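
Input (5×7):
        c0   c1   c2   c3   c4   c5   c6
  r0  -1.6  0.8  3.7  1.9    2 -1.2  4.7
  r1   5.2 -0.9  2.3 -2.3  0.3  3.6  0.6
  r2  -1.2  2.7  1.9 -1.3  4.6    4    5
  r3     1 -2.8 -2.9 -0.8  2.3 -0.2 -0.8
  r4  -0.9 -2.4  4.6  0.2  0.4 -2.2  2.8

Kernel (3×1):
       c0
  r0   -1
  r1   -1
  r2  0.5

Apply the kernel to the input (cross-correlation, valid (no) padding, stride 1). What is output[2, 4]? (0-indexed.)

-6.7

The receptive field on the input at this output position is [4.6 / 2.3 / 0.4]. Elementwise product with the kernel and sum: 4.6·-1 + 2.3·-1 + 0.4·0.5.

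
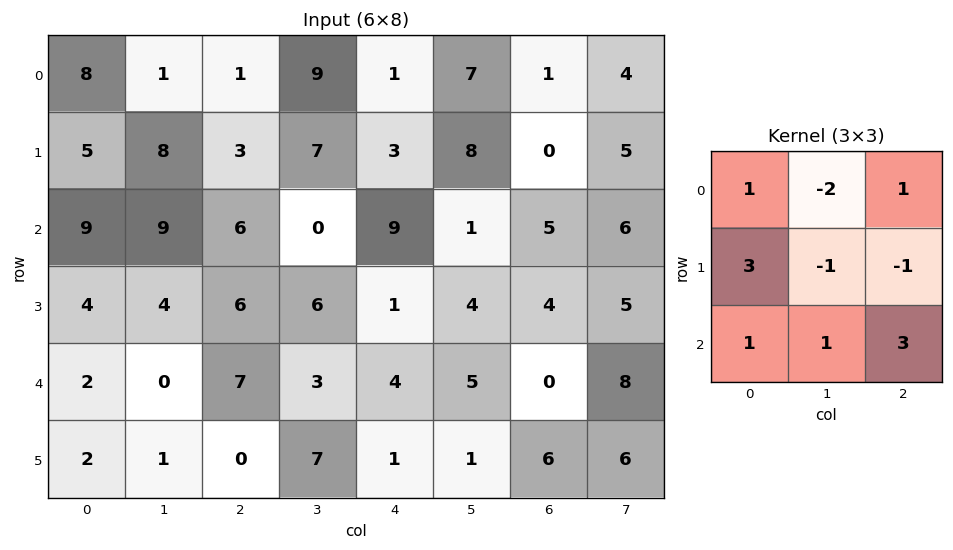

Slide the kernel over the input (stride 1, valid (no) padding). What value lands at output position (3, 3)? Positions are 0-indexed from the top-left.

19

The receptive field on the input at this output position is [6 1 4 / 3 4 5 / 7 1 1]. Elementwise product with the kernel and sum: 6·1 + 1·-2 + 4·1 + 3·3 + 4·-1 + 5·-1 + 7·1 + 1·1 + 1·3.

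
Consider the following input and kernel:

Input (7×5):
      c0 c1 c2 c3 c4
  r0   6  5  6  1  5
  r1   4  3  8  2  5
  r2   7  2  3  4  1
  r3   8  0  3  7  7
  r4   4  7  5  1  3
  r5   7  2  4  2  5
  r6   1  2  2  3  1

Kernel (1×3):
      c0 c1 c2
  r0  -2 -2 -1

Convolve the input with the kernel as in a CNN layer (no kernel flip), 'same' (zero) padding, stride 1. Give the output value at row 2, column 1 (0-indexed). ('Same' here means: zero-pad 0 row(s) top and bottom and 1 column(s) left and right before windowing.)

The receptive field on the zero-padded input at this output position is [7 2 3]. Elementwise product with the kernel and sum: 7·-2 + 2·-2 + 3·-1.

-21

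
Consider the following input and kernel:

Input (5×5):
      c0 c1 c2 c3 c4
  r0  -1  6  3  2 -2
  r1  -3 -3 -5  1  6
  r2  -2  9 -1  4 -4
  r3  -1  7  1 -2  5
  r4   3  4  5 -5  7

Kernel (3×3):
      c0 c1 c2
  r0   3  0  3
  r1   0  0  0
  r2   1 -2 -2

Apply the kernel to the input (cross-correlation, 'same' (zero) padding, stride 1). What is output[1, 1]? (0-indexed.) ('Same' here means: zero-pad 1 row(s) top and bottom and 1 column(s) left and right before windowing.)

-12

The receptive field on the zero-padded input at this output position is [-1 6 3 / -3 -3 -5 / -2 9 -1]. Elementwise product with the kernel and sum: -1·3 + 3·3 + -2·1 + 9·-2 + -1·-2.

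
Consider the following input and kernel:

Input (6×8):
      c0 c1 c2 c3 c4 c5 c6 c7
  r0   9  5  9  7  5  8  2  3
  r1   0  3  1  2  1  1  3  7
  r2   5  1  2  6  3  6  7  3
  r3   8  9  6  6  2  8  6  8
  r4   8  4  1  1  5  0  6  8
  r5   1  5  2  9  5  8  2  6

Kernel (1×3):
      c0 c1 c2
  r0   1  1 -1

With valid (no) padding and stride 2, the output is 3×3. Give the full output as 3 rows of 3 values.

5 11 11
4 5 2
11 -3 -1

Output[0,0]: The receptive field on the input at this output position is [9 5 9]. Elementwise product with the kernel and sum: 9·1 + 5·1 + 9·-1.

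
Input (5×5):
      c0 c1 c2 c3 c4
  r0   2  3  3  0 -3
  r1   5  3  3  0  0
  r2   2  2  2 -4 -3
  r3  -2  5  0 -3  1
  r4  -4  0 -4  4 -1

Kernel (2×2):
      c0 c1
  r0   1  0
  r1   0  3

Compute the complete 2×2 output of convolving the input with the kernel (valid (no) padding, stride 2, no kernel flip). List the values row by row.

11 3
17 -7

Output[0,0]: The receptive field on the input at this output position is [2 3 / 5 3]. Elementwise product with the kernel and sum: 2·1 + 3·3.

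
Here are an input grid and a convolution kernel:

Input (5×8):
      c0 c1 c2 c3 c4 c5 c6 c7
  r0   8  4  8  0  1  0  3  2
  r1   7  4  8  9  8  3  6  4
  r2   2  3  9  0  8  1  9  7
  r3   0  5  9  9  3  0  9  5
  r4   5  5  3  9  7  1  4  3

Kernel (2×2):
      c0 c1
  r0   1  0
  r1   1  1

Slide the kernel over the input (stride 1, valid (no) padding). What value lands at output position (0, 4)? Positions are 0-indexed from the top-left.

The receptive field on the input at this output position is [1 0 / 8 3]. Elementwise product with the kernel and sum: 1·1 + 8·1 + 3·1.

12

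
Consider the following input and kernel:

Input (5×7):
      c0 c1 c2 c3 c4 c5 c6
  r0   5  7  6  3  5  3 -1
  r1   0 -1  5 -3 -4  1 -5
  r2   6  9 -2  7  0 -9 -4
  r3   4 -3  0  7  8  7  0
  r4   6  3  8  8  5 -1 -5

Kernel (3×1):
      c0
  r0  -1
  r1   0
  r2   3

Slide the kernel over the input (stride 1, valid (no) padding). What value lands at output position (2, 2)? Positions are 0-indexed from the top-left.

The receptive field on the input at this output position is [-2 / 0 / 8]. Elementwise product with the kernel and sum: -2·-1 + 8·3.

26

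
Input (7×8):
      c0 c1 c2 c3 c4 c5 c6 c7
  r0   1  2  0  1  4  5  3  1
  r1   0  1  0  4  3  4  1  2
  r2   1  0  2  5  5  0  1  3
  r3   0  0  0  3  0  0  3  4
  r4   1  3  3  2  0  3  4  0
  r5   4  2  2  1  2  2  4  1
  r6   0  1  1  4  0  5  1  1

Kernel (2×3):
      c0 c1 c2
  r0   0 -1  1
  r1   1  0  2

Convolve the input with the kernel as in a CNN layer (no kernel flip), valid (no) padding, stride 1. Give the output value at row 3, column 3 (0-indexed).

8

The receptive field on the input at this output position is [3 0 0 / 2 0 3]. Elementwise product with the kernel and sum: 0·-1 + 0·1 + 2·1 + 3·2.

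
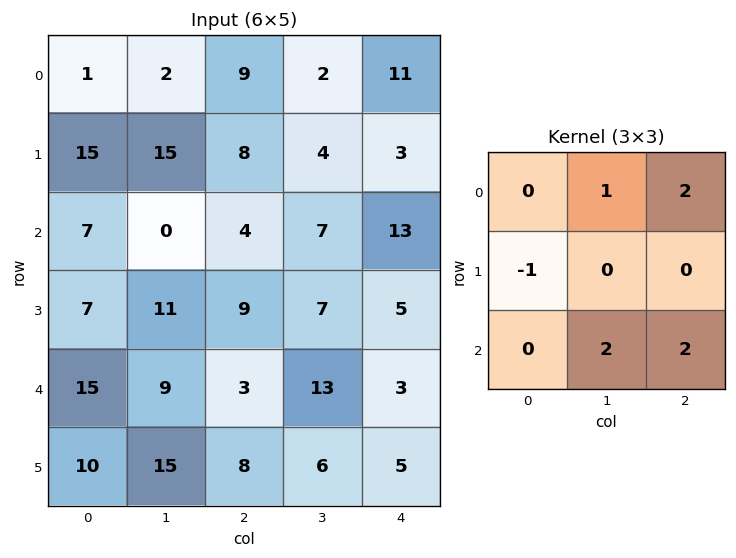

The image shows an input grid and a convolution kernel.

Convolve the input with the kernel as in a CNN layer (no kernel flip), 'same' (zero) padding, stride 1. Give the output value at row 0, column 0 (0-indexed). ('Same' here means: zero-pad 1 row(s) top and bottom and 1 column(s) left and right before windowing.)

The receptive field on the zero-padded input at this output position is [0 0 0 / 0 1 2 / 0 15 15]. Elementwise product with the kernel and sum: 0·1 + 0·2 + 0·-1 + 15·2 + 15·2.

60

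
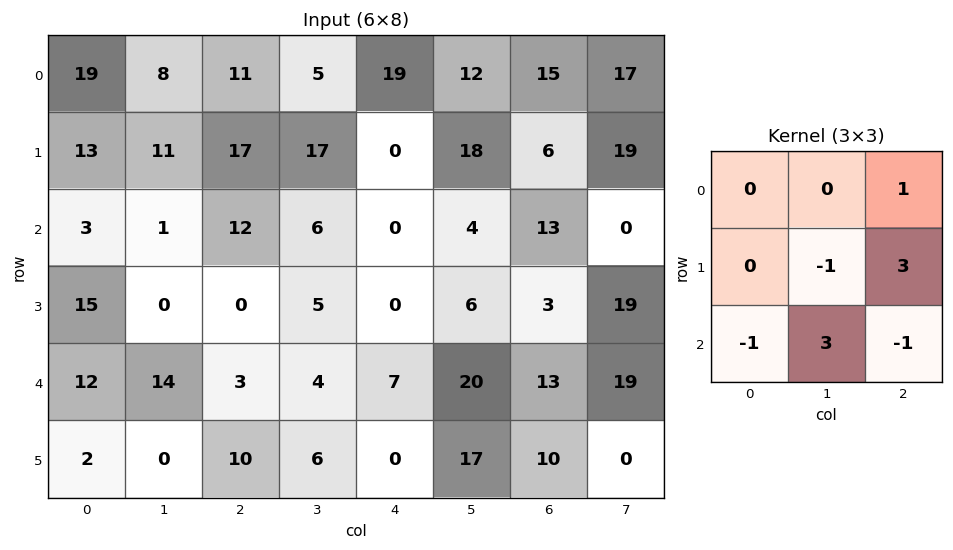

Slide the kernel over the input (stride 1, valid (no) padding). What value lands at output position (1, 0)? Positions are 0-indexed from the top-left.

37

The receptive field on the input at this output position is [13 11 17 / 3 1 12 / 15 0 0]. Elementwise product with the kernel and sum: 17·1 + 1·-1 + 12·3 + 15·-1 + 0·3 + 0·-1.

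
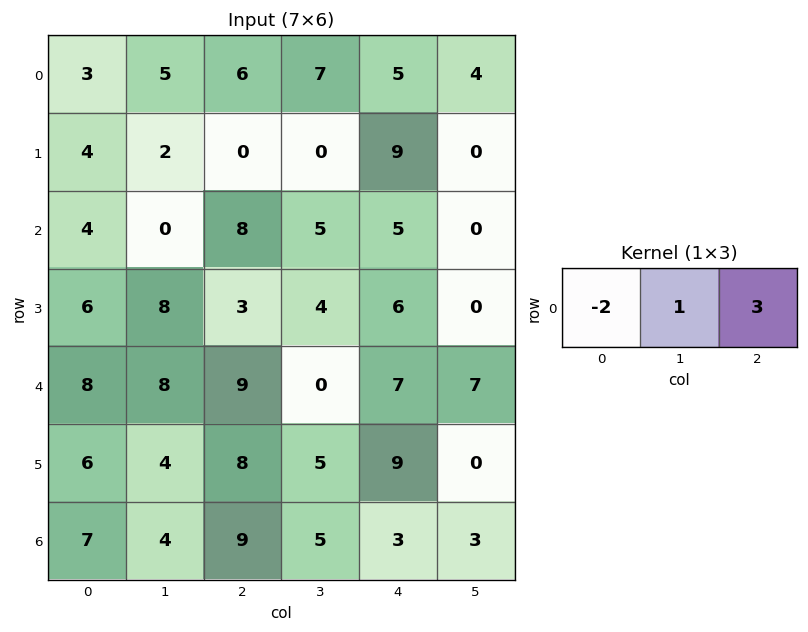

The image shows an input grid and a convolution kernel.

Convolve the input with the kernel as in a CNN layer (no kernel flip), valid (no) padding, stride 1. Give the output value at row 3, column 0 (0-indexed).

The receptive field on the input at this output position is [6 8 3]. Elementwise product with the kernel and sum: 6·-2 + 8·1 + 3·3.

5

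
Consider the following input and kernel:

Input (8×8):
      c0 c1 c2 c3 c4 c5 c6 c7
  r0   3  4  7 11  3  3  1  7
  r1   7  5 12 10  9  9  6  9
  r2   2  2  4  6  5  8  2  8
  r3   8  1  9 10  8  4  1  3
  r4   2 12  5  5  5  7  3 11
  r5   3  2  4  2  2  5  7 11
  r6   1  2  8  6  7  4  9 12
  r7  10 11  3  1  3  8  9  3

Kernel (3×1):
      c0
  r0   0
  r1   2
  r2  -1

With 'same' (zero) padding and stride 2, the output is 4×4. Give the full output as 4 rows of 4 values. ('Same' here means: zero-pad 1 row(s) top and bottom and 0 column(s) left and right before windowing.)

-1 2 -3 -4
-4 -1 2 3
1 6 8 -1
-8 13 11 9

Output[0,0]: The receptive field on the zero-padded input at this output position is [0 / 3 / 7]. Elementwise product with the kernel and sum: 3·2 + 7·-1.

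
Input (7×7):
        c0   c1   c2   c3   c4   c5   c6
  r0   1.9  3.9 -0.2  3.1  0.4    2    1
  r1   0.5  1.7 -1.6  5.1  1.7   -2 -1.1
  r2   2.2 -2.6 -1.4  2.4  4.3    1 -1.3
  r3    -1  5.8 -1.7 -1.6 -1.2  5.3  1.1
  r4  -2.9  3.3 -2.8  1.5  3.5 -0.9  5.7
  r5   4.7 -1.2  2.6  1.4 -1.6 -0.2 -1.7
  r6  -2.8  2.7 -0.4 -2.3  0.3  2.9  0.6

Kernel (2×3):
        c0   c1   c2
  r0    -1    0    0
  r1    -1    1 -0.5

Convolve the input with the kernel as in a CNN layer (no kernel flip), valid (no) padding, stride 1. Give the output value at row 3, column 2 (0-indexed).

The receptive field on the input at this output position is [-1.7 -1.6 -1.2 / -2.8 1.5 3.5]. Elementwise product with the kernel and sum: -1.7·-1 + -2.8·-1 + 1.5·1 + 3.5·-0.5.

4.25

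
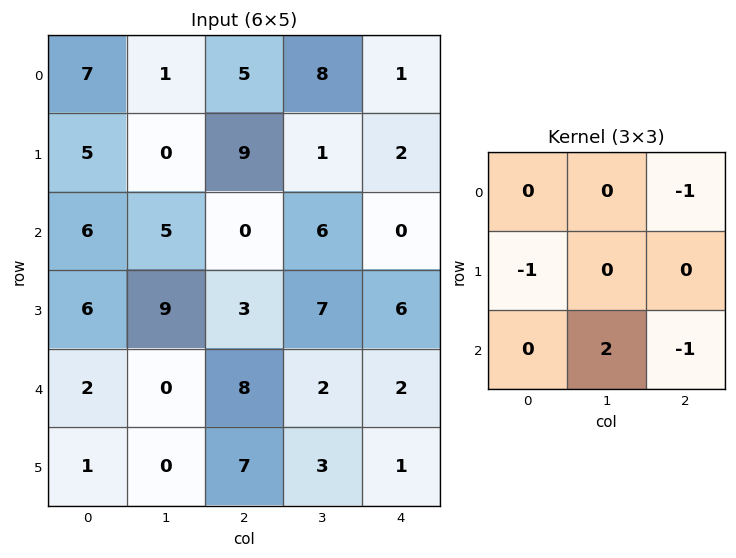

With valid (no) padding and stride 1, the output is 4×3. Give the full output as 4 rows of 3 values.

0 -14 2
0 -7 6
-14 -1 -1
-12 4 -9

Output[0,0]: The receptive field on the input at this output position is [7 1 5 / 5 0 9 / 6 5 0]. Elementwise product with the kernel and sum: 5·-1 + 5·-1 + 5·2 + 0·-1.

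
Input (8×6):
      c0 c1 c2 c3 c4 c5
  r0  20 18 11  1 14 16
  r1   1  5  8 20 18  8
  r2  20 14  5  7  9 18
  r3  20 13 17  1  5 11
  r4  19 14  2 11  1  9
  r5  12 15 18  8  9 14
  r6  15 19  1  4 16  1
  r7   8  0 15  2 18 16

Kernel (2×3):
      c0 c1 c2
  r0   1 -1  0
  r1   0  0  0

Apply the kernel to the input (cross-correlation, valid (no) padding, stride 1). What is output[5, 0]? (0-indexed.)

-3

The receptive field on the input at this output position is [12 15 18 / 15 19 1]. Elementwise product with the kernel and sum: 12·1 + 15·-1.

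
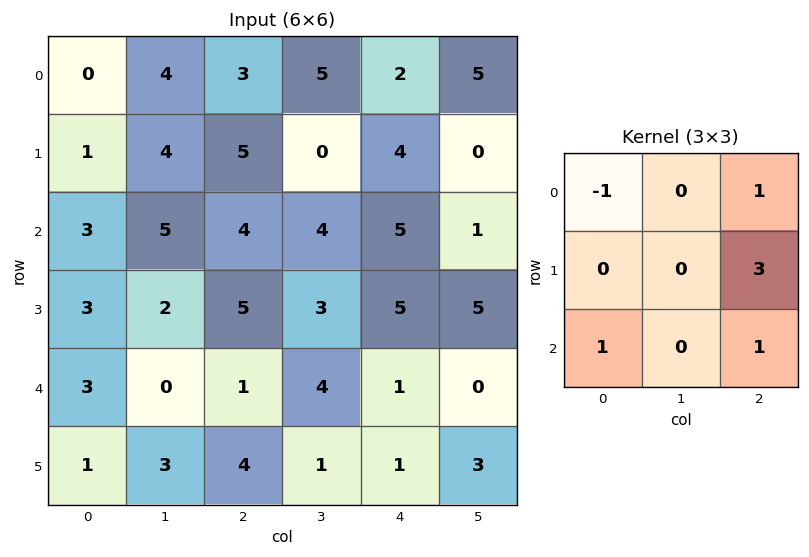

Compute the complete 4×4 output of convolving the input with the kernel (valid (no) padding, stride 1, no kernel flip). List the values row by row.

Output[0,0]: The receptive field on the input at this output position is [0 4 3 / 1 4 5 / 3 5 4]. Elementwise product with the kernel and sum: 0·-1 + 3·1 + 5·3 + 3·1 + 4·1.

25 10 20 5
24 13 24 11
20 12 18 16
10 17 8 6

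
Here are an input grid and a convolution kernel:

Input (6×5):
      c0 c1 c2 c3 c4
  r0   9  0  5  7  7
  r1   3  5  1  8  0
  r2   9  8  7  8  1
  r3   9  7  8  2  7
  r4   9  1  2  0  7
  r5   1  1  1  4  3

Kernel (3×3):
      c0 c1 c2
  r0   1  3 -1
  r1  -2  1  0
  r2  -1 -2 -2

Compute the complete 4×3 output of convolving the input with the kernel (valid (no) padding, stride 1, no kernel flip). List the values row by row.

-36 -39 0
-32 -36 -7
0 10 0
0 18 -12

Output[0,0]: The receptive field on the input at this output position is [9 0 5 / 3 5 1 / 9 8 7]. Elementwise product with the kernel and sum: 9·1 + 0·3 + 5·-1 + 3·-2 + 5·1 + 9·-1 + 8·-2 + 7·-2.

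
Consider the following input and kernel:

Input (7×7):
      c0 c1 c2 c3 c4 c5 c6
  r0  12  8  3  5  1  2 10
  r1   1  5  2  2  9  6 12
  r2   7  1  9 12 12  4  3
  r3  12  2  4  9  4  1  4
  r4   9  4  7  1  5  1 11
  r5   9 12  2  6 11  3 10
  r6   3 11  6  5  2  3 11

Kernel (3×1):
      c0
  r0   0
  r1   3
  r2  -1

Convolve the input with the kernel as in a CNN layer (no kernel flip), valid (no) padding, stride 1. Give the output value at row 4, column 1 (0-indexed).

The receptive field on the input at this output position is [4 / 12 / 11]. Elementwise product with the kernel and sum: 12·3 + 11·-1.

25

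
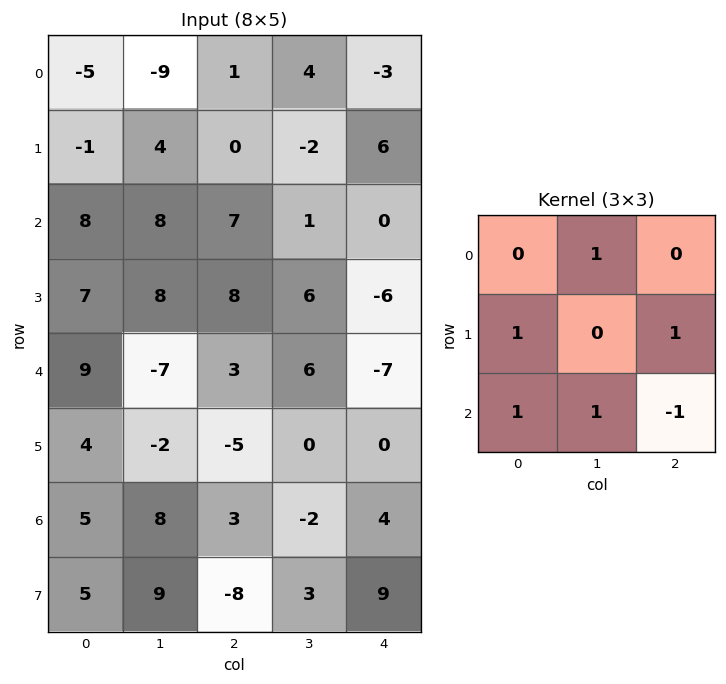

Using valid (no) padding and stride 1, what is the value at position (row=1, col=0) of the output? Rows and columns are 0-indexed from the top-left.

26

The receptive field on the input at this output position is [-1 4 0 / 8 8 7 / 7 8 8]. Elementwise product with the kernel and sum: 4·1 + 8·1 + 7·1 + 7·1 + 8·1 + 8·-1.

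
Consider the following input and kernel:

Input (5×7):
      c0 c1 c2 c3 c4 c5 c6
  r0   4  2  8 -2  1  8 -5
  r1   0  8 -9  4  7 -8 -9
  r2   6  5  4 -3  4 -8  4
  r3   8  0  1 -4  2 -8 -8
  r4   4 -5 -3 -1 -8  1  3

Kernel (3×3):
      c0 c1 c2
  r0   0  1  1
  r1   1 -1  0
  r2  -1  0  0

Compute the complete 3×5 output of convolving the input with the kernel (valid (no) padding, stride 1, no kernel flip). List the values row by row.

-4 18 -18 9 14
-8 -4 17 -4 -7
13 5 9 -9 14

Output[0,0]: The receptive field on the input at this output position is [4 2 8 / 0 8 -9 / 6 5 4]. Elementwise product with the kernel and sum: 2·1 + 8·1 + 0·1 + 8·-1 + 6·-1.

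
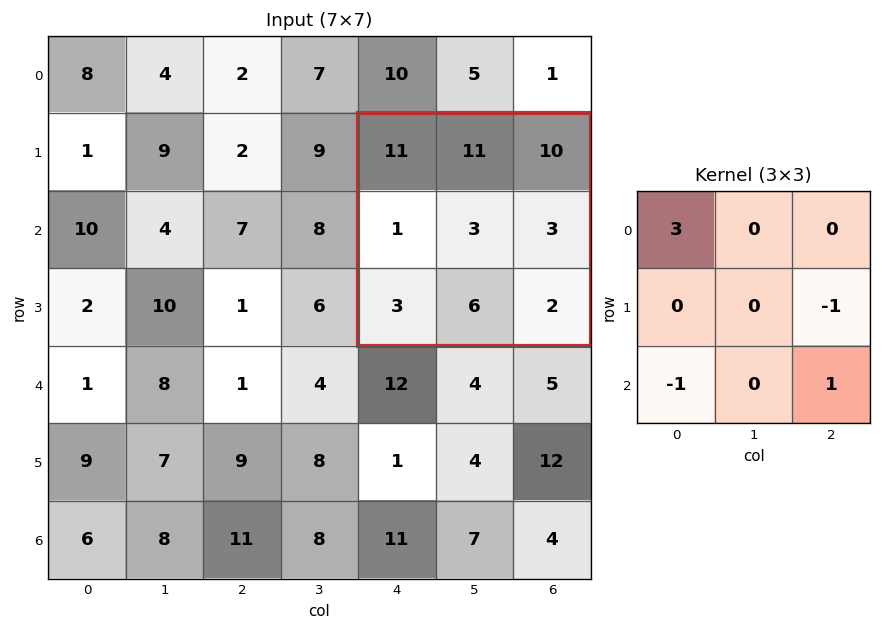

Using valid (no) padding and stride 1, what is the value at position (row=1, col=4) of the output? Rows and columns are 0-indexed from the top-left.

29

The receptive field on the input at this output position is [11 11 10 / 1 3 3 / 3 6 2]. Elementwise product with the kernel and sum: 11·3 + 3·-1 + 3·-1 + 2·1.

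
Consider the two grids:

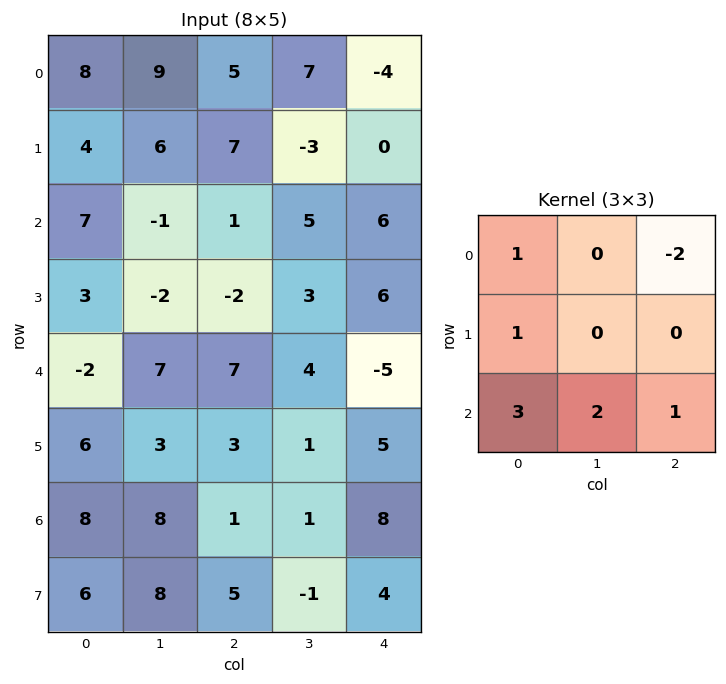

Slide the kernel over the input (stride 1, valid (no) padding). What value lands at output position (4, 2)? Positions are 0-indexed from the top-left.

The receptive field on the input at this output position is [7 4 -5 / 3 1 5 / 1 1 8]. Elementwise product with the kernel and sum: 7·1 + -5·-2 + 3·1 + 1·3 + 1·2 + 8·1.

33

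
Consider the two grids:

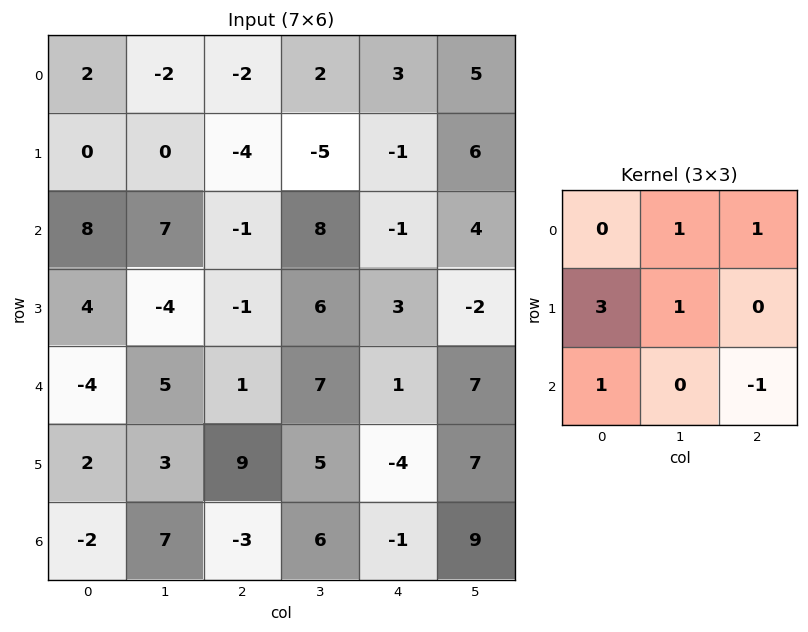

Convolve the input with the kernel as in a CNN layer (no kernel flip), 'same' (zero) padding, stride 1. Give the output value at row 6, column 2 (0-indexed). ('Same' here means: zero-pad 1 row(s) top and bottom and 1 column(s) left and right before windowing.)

The receptive field on the zero-padded input at this output position is [3 9 5 / 7 -3 6 / 0 0 0]. Elementwise product with the kernel and sum: 9·1 + 5·1 + 7·3 + -3·1 + 0·1 + 0·-1.

32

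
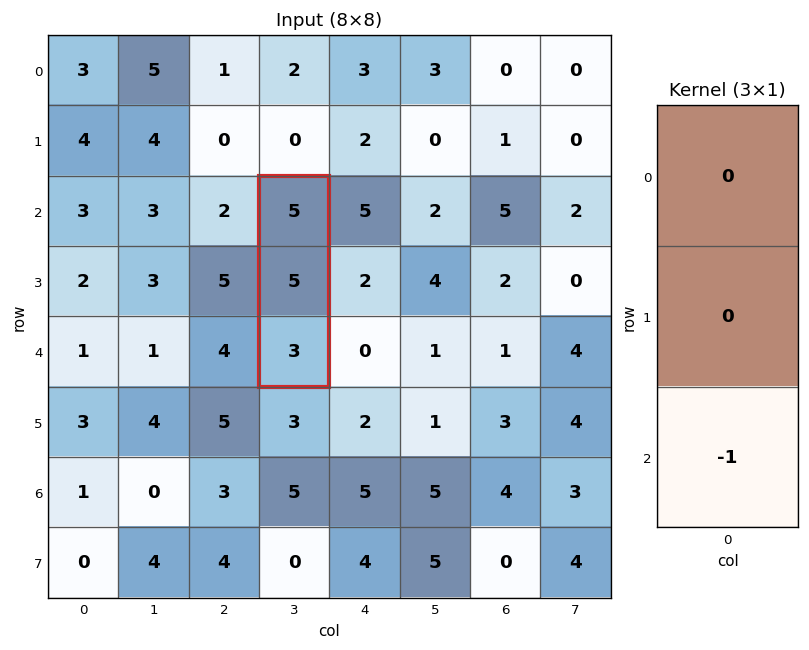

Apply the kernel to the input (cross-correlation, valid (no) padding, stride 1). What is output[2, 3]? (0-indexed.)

-3

The receptive field on the input at this output position is [5 / 5 / 3]. Elementwise product with the kernel and sum: 3·-1.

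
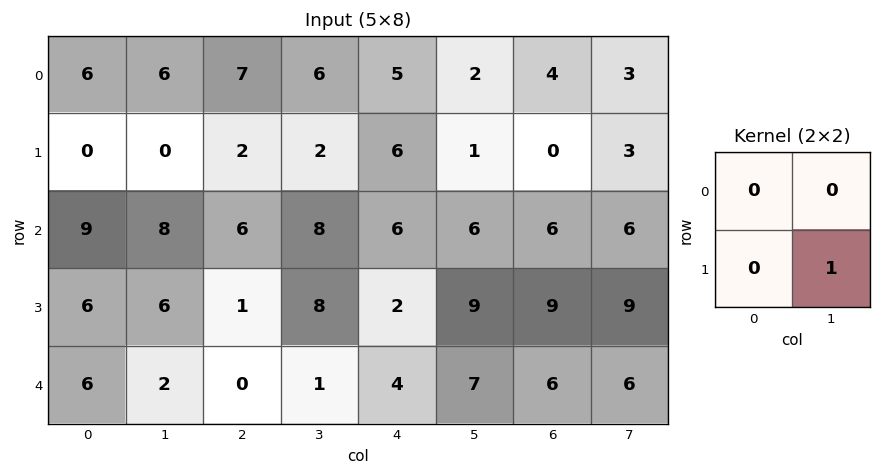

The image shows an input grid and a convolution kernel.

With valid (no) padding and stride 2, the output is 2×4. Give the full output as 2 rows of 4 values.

0 2 1 3
6 8 9 9

Output[0,0]: The receptive field on the input at this output position is [6 6 / 0 0]. Elementwise product with the kernel and sum: 0·1.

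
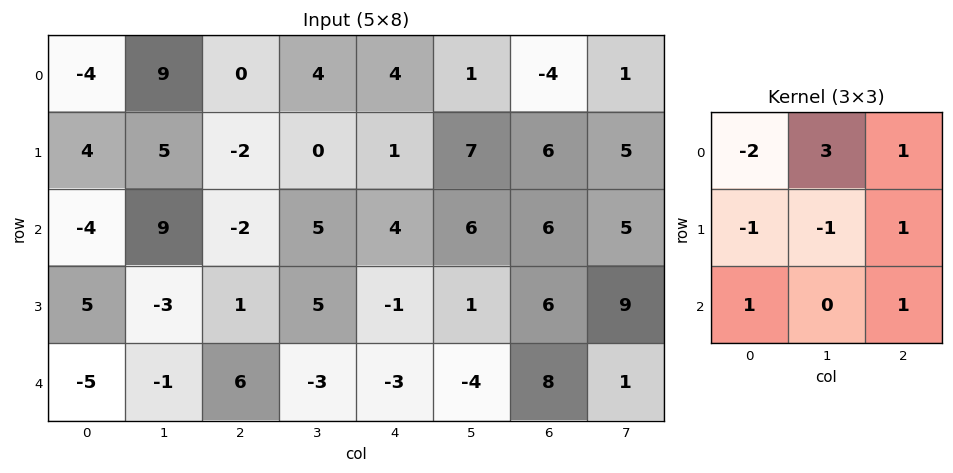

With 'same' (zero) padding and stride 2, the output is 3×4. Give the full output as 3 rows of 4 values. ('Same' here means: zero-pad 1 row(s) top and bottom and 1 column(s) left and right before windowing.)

18 0 0 16
27 -16 13 12
16 6 -10 22

Output[0,0]: The receptive field on the zero-padded input at this output position is [0 0 0 / 0 -4 9 / 0 4 5]. Elementwise product with the kernel and sum: 0·-2 + 0·3 + 0·1 + 0·-1 + -4·-1 + 9·1 + 0·1 + 5·1.
Output[0,1]: The receptive field on the zero-padded input at this output position is [0 0 0 / 9 0 4 / 5 -2 0]. Elementwise product with the kernel and sum: 0·-2 + 0·3 + 0·1 + 9·-1 + 0·-1 + 4·1 + 5·1 + 0·1.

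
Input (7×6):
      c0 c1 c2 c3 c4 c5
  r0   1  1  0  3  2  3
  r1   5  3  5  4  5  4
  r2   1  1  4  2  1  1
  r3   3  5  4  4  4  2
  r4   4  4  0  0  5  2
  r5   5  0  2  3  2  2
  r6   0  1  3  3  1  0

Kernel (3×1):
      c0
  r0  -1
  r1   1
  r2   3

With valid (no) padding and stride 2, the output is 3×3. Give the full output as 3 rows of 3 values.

7 17 6
14 0 18
1 11 0

Output[0,0]: The receptive field on the input at this output position is [1 / 5 / 1]. Elementwise product with the kernel and sum: 1·-1 + 5·1 + 1·3.
Output[0,1]: The receptive field on the input at this output position is [0 / 5 / 4]. Elementwise product with the kernel and sum: 0·-1 + 5·1 + 4·3.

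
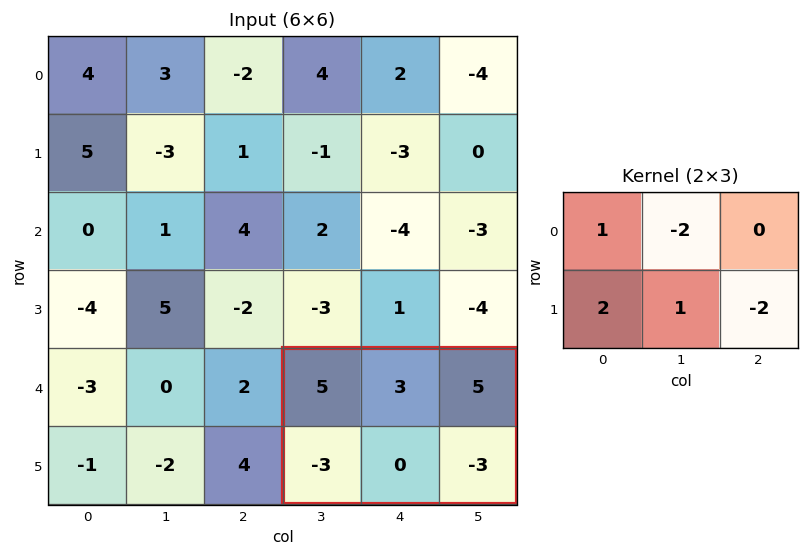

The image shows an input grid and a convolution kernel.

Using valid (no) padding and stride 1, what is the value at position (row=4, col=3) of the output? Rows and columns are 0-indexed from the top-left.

The receptive field on the input at this output position is [5 3 5 / -3 0 -3]. Elementwise product with the kernel and sum: 5·1 + 3·-2 + -3·2 + 0·1 + -3·-2.

-1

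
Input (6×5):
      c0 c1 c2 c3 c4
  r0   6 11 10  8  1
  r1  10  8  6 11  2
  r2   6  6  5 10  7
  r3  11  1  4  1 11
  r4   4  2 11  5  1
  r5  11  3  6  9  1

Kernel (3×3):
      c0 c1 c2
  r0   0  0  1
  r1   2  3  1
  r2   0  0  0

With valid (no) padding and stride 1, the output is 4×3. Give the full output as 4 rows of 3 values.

60 53 48
41 48 49
34 25 29
29 43 49

Output[0,0]: The receptive field on the input at this output position is [6 11 10 / 10 8 6 / 6 6 5]. Elementwise product with the kernel and sum: 10·1 + 10·2 + 8·3 + 6·1.
Output[0,1]: The receptive field on the input at this output position is [11 10 8 / 8 6 11 / 6 5 10]. Elementwise product with the kernel and sum: 8·1 + 8·2 + 6·3 + 11·1.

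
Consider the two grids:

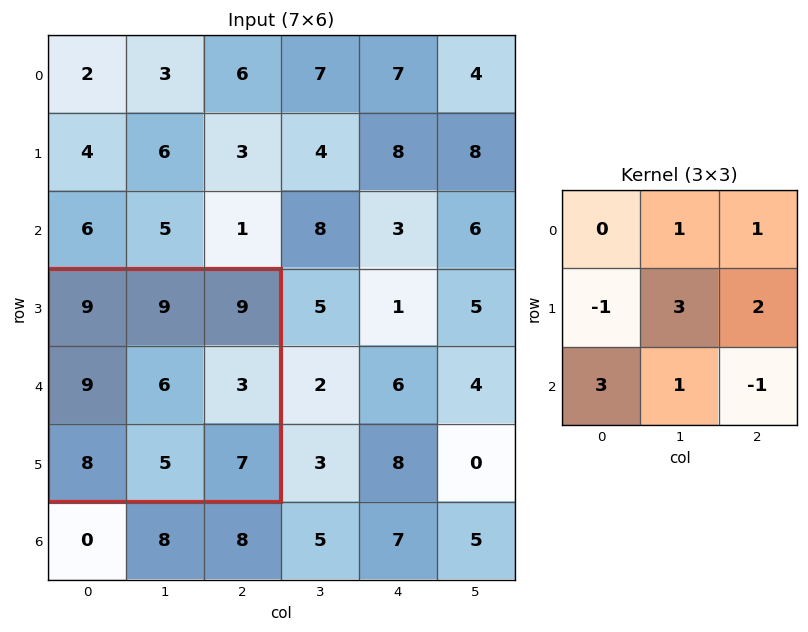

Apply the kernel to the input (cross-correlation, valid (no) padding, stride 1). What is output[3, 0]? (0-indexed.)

The receptive field on the input at this output position is [9 9 9 / 9 6 3 / 8 5 7]. Elementwise product with the kernel and sum: 9·1 + 9·1 + 9·-1 + 6·3 + 3·2 + 8·3 + 5·1 + 7·-1.

55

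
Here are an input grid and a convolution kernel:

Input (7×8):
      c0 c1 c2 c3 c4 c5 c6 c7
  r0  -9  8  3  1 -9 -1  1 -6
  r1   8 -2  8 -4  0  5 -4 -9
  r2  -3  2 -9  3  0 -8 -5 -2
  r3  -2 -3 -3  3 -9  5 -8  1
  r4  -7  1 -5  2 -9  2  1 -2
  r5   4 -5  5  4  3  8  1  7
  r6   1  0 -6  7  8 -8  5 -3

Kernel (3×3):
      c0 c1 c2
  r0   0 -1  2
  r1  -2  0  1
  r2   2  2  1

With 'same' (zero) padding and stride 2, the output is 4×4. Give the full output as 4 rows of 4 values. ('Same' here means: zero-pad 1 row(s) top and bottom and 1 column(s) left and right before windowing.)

Output[0,0]: The receptive field on the zero-padded input at this output position is [0 0 0 / 0 -9 8 / 0 8 -2]. Elementwise product with the kernel and sum: 0·-1 + 0·2 + 0·-2 + 8·1 + 0·2 + 8·2 + -2·1.

22 -7 -6 -11
-17 -26 -11 -5
0 13 39 29
-14 10 -9 26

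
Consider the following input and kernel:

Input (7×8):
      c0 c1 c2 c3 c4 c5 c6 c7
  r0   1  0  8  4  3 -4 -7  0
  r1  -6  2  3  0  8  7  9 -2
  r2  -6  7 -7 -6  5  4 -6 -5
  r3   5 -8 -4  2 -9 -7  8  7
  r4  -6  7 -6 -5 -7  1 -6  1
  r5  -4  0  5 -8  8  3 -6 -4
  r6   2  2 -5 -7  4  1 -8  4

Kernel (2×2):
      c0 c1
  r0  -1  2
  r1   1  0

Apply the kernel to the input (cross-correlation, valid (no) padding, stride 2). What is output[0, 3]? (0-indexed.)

16

The receptive field on the input at this output position is [-7 0 / 9 -2]. Elementwise product with the kernel and sum: -7·-1 + 0·2 + 9·1.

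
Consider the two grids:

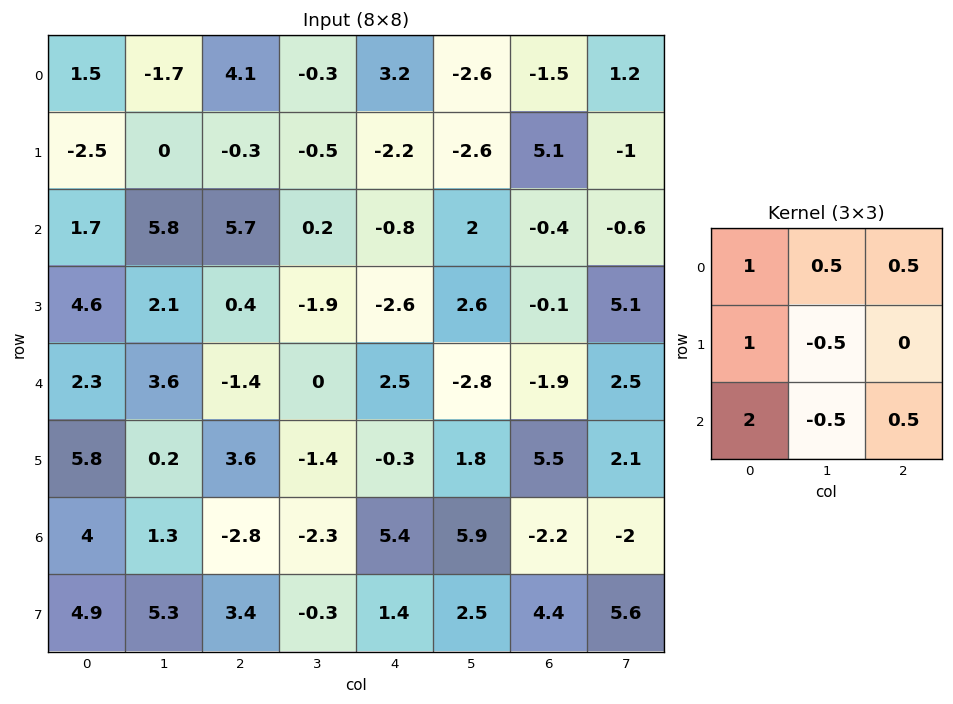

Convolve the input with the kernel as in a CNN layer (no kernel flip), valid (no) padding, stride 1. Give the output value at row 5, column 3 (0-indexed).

-5.7

The receptive field on the input at this output position is [-1.4 -0.3 1.8 / -2.3 5.4 5.9 / -0.3 1.4 2.5]. Elementwise product with the kernel and sum: -1.4·1 + -0.3·0.5 + 1.8·0.5 + -2.3·1 + 5.4·-0.5 + -0.3·2 + 1.4·-0.5 + 2.5·0.5.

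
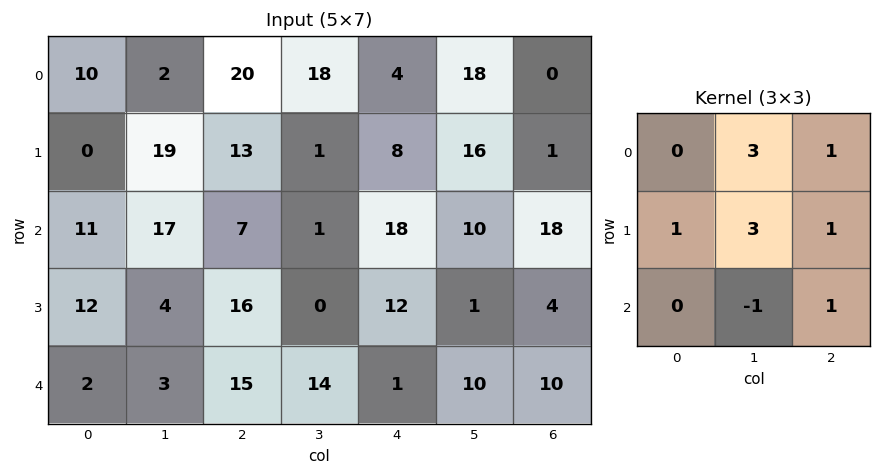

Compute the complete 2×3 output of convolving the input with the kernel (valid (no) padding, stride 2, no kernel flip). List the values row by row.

Output[0,0]: The receptive field on the input at this output position is [10 2 20 / 0 19 13 / 11 17 7]. Elementwise product with the kernel and sum: 2·3 + 20·1 + 0·1 + 19·3 + 13·1 + 17·-1 + 7·1.

86 99 119
110 36 67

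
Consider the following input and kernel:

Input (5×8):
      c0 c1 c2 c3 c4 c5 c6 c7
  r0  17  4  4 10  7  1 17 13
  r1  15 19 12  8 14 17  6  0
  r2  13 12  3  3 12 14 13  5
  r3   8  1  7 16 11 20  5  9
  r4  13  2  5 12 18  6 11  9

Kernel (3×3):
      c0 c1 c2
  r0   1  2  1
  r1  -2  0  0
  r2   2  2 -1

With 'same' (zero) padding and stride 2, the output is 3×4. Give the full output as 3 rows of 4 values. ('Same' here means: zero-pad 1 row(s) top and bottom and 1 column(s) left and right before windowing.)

Output[0,0]: The receptive field on the zero-padded input at this output position is [0 0 0 / 0 17 4 / 0 15 19]. Elementwise product with the kernel and sum: 0·1 + 0·2 + 0·1 + 0·-2 + 0·2 + 15·2 + 19·-1.
Output[0,1]: The receptive field on the zero-padded input at this output position is [0 0 0 / 4 4 10 / 19 12 8]. Elementwise product with the kernel and sum: 0·1 + 0·2 + 0·1 + 4·-2 + 19·2 + 12·2 + 8·-1.

11 46 7 44
64 27 81 42
17 27 34 27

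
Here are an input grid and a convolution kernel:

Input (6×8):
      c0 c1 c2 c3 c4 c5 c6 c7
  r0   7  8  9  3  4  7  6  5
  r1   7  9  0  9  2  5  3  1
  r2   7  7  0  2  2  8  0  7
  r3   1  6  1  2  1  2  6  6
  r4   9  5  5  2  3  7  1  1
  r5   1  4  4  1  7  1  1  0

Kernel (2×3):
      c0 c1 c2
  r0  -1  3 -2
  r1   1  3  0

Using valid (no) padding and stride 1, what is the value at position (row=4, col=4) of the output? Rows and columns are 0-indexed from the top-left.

The receptive field on the input at this output position is [3 7 1 / 7 1 1]. Elementwise product with the kernel and sum: 3·-1 + 7·3 + 1·-2 + 7·1 + 1·3.

26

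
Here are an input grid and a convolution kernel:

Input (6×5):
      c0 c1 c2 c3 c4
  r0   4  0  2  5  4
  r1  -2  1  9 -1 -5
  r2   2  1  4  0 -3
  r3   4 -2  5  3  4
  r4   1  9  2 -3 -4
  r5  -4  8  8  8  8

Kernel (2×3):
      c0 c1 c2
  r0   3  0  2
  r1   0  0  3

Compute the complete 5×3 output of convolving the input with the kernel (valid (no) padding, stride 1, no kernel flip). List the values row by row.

Output[0,0]: The receptive field on the input at this output position is [4 0 2 / -2 1 9]. Elementwise product with the kernel and sum: 4·3 + 2·2 + 9·3.

43 7 -1
24 1 8
29 12 18
28 -9 11
31 45 22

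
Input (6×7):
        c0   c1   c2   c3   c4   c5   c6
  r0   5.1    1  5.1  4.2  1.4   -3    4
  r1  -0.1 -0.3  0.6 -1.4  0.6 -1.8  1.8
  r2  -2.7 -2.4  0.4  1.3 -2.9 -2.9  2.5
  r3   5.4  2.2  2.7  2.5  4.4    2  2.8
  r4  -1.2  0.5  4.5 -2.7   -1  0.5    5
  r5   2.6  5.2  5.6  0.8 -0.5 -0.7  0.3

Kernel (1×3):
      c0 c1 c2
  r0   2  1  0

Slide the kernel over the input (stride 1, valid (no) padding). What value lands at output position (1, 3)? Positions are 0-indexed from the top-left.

The receptive field on the input at this output position is [-1.4 0.6 -1.8]. Elementwise product with the kernel and sum: -1.4·2 + 0.6·1.

-2.2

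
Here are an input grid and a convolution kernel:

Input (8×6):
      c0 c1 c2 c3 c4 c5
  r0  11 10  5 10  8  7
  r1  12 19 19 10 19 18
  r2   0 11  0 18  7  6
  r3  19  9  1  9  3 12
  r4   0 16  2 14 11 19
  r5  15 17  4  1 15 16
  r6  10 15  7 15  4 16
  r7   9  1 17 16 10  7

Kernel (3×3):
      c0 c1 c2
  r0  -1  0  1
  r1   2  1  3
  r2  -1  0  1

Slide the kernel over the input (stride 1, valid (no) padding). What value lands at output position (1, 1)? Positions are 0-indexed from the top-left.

The receptive field on the input at this output position is [19 19 10 / 11 0 18 / 9 1 9]. Elementwise product with the kernel and sum: 19·-1 + 10·1 + 11·2 + 0·1 + 18·3 + 9·-1 + 9·1.

67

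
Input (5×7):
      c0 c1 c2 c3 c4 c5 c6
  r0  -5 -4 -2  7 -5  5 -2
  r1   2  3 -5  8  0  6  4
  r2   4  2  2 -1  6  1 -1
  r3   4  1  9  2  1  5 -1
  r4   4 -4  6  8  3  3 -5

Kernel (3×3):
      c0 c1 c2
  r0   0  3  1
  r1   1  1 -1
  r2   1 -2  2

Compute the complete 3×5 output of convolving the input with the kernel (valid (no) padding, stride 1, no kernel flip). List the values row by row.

Output[0,0]: The receptive field on the input at this output position is [-5 -4 -2 / 2 3 -5 / 4 2 2]. Elementwise product with the kernel and sum: -4·3 + -2·1 + 2·1 + 3·1 + -5·-1 + 4·1 + 2·-2 + 2·2.

0 -13 35 -19 17
28 -15 26 20 19
28 13 9 25 -4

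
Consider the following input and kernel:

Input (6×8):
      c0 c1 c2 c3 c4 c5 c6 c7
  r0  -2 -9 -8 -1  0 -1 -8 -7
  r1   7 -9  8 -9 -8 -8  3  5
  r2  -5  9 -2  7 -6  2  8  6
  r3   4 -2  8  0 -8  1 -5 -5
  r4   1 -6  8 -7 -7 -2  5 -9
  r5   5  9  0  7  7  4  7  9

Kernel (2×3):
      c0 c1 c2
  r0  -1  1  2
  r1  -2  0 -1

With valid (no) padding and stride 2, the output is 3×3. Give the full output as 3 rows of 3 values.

Output[0,0]: The receptive field on the input at this output position is [-2 -9 -8 / 7 -9 8]. Elementwise product with the kernel and sum: -2·-1 + -9·1 + -8·2 + 7·-2 + 8·-1.
Output[0,1]: The receptive field on the input at this output position is [-8 -1 0 / 8 -9 -8]. Elementwise product with the kernel and sum: -8·-1 + -1·1 + 0·2 + 8·-2 + -8·-1.

-45 -1 -4
-6 -11 45
-1 -36 -6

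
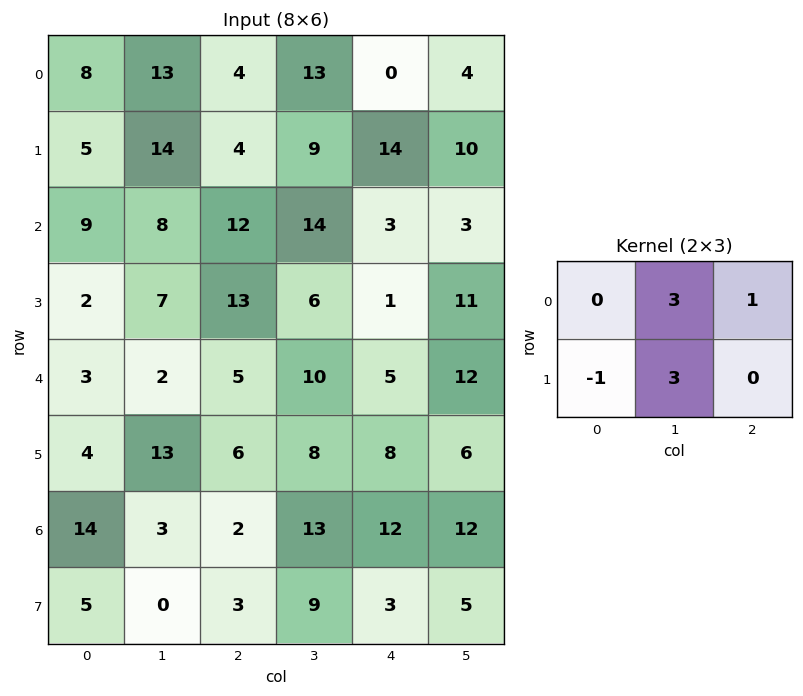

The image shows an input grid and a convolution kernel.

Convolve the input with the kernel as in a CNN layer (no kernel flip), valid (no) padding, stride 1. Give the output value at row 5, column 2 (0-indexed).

69

The receptive field on the input at this output position is [6 8 8 / 2 13 12]. Elementwise product with the kernel and sum: 8·3 + 8·1 + 2·-1 + 13·3.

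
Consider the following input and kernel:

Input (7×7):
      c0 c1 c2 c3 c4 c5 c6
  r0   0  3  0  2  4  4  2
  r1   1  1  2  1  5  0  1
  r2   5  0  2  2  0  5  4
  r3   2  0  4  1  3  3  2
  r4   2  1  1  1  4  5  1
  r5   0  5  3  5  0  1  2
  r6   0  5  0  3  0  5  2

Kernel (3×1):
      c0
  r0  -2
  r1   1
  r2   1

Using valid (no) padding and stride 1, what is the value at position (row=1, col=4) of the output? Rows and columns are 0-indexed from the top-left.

-7

The receptive field on the input at this output position is [5 / 0 / 3]. Elementwise product with the kernel and sum: 5·-2 + 0·1 + 3·1.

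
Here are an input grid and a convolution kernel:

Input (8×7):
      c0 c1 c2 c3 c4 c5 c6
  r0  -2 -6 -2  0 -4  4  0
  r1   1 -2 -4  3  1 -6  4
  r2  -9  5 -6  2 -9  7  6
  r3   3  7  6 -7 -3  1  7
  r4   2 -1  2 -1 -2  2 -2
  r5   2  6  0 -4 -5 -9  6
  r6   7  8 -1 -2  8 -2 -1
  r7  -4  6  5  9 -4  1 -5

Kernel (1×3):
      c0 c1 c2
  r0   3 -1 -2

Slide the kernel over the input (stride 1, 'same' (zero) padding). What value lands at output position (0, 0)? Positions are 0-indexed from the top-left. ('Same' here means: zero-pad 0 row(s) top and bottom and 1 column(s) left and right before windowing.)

The receptive field on the zero-padded input at this output position is [0 -2 -6]. Elementwise product with the kernel and sum: 0·3 + -2·-1 + -6·-2.

14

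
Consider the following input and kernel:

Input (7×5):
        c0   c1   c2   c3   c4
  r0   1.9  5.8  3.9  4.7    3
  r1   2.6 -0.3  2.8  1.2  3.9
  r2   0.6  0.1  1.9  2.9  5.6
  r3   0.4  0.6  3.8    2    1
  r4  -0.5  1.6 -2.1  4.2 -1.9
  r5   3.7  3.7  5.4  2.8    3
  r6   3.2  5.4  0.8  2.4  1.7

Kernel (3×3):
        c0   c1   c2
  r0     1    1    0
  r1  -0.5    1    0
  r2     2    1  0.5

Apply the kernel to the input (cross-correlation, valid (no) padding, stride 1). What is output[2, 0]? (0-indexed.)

0.65

The receptive field on the input at this output position is [0.6 0.1 1.9 / 0.4 0.6 3.8 / -0.5 1.6 -2.1]. Elementwise product with the kernel and sum: 0.6·1 + 0.1·1 + 0.4·-0.5 + 0.6·1 + -0.5·2 + 1.6·1 + -2.1·0.5.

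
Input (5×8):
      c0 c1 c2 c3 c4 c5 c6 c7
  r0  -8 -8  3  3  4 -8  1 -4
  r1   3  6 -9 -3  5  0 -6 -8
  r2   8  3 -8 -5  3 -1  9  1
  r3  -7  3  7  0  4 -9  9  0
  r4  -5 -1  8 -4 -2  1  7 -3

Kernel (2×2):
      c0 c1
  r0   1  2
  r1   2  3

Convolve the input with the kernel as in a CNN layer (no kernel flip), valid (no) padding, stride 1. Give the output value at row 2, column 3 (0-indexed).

13

The receptive field on the input at this output position is [-5 3 / 0 4]. Elementwise product with the kernel and sum: -5·1 + 3·2 + 0·2 + 4·3.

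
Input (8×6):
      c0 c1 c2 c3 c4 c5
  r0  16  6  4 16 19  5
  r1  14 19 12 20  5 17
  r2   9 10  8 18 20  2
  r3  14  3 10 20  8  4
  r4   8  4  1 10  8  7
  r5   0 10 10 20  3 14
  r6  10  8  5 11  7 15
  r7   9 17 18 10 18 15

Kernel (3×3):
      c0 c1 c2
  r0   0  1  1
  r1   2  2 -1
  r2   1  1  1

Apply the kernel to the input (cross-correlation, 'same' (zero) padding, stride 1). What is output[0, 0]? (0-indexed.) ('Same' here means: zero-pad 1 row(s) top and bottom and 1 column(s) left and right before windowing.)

59

The receptive field on the zero-padded input at this output position is [0 0 0 / 0 16 6 / 0 14 19]. Elementwise product with the kernel and sum: 0·1 + 0·1 + 0·2 + 16·2 + 6·-1 + 0·1 + 14·1 + 19·1.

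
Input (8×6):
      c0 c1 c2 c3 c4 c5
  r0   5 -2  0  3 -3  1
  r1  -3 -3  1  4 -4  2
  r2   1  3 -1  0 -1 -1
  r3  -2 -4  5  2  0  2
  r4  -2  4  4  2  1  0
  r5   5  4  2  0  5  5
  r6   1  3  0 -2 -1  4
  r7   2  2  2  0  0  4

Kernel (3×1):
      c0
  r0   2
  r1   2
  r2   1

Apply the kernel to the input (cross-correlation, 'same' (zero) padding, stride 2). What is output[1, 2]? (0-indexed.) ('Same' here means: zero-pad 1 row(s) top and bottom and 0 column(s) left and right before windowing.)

The receptive field on the zero-padded input at this output position is [-4 / -1 / 0]. Elementwise product with the kernel and sum: -4·2 + -1·2 + 0·1.

-10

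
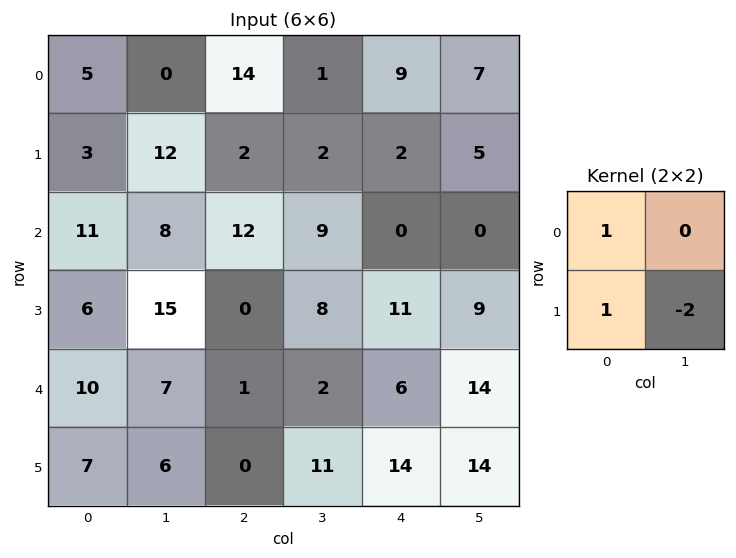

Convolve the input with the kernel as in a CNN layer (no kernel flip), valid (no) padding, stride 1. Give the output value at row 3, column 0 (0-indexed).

2

The receptive field on the input at this output position is [6 15 / 10 7]. Elementwise product with the kernel and sum: 6·1 + 10·1 + 7·-2.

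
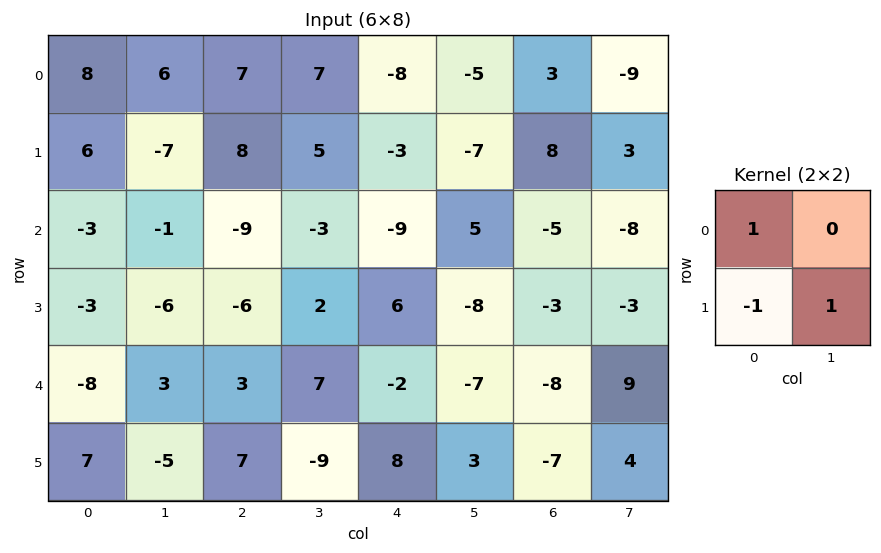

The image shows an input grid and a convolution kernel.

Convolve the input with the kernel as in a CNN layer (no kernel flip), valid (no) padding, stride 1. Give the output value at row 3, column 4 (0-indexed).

1

The receptive field on the input at this output position is [6 -8 / -2 -7]. Elementwise product with the kernel and sum: 6·1 + -2·-1 + -7·1.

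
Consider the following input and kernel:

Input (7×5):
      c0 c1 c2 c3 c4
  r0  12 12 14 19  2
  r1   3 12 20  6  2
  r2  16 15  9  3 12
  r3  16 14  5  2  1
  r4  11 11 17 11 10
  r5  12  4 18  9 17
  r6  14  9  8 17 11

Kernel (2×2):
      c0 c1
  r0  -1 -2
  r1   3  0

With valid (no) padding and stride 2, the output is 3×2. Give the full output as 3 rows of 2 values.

-27 8
2 0
3 15

Output[0,0]: The receptive field on the input at this output position is [12 12 / 3 12]. Elementwise product with the kernel and sum: 12·-1 + 12·-2 + 3·3.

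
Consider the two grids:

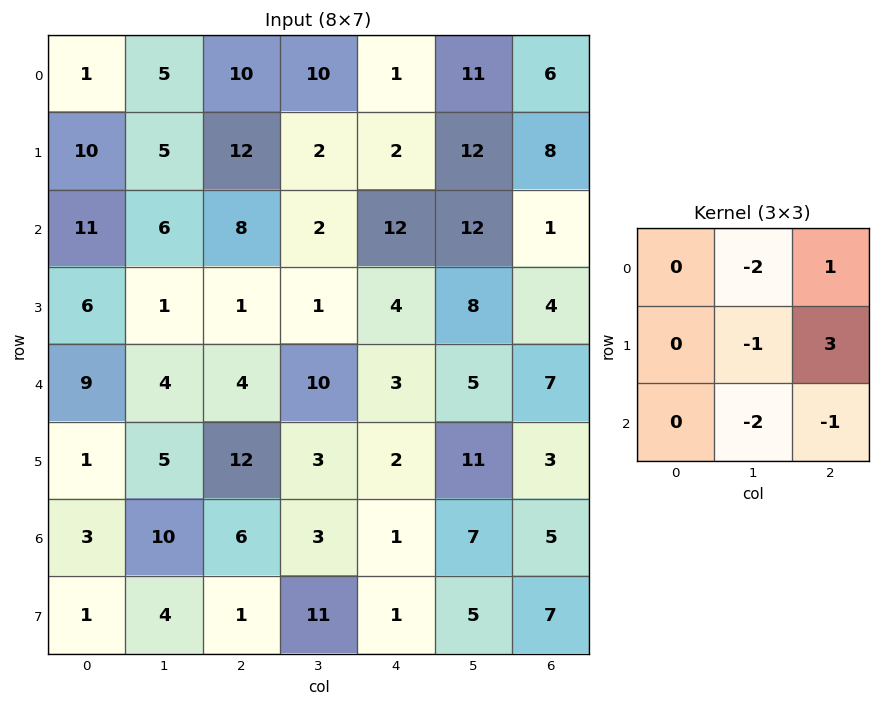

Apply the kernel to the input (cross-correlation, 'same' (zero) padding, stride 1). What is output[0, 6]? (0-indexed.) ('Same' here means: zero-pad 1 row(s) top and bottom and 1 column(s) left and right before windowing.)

-22

The receptive field on the zero-padded input at this output position is [0 0 0 / 11 6 0 / 12 8 0]. Elementwise product with the kernel and sum: 0·-2 + 0·1 + 6·-1 + 0·3 + 8·-2 + 0·-1.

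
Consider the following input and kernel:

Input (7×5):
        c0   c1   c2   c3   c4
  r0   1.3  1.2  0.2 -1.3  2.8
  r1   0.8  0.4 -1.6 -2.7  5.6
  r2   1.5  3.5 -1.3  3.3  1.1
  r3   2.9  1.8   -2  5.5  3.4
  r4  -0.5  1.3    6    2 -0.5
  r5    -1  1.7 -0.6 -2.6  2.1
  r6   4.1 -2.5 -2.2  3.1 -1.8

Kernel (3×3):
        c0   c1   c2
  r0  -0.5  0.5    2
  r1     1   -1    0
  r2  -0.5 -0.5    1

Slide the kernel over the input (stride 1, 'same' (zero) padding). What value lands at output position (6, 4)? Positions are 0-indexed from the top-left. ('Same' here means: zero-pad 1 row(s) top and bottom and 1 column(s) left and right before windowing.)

The receptive field on the zero-padded input at this output position is [-2.6 2.1 0 / 3.1 -1.8 0 / 0 0 0]. Elementwise product with the kernel and sum: -2.6·-0.5 + 2.1·0.5 + 0·2 + 3.1·1 + -1.8·-1 + 0·-0.5 + 0·-0.5 + 0·1.

7.25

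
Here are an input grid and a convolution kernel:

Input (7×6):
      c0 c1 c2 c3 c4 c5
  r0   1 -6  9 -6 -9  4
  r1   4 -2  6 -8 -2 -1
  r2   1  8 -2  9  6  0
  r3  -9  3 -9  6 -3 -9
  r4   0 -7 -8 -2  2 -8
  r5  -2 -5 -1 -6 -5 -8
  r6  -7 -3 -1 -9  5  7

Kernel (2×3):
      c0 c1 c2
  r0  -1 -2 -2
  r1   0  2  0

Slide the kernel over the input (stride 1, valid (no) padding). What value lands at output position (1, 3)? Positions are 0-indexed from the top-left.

26

The receptive field on the input at this output position is [-8 -2 -1 / 9 6 0]. Elementwise product with the kernel and sum: -8·-1 + -2·-2 + -1·-2 + 6·2.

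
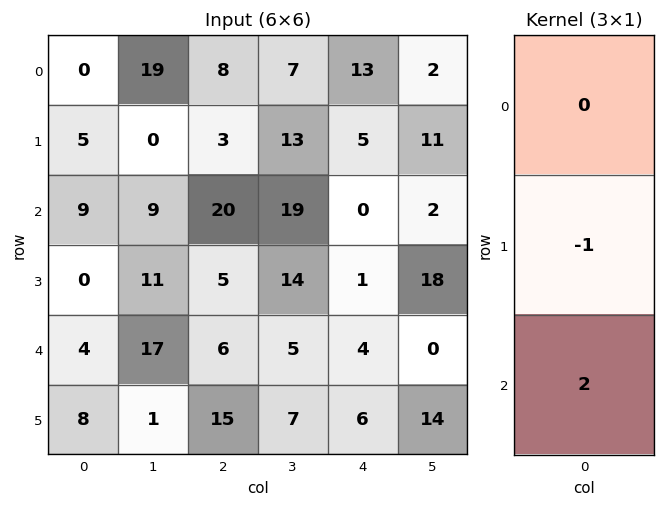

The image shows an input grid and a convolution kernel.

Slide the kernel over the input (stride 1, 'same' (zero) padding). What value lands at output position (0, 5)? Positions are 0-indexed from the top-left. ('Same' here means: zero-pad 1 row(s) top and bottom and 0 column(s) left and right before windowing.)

20

The receptive field on the zero-padded input at this output position is [0 / 2 / 11]. Elementwise product with the kernel and sum: 2·-1 + 11·2.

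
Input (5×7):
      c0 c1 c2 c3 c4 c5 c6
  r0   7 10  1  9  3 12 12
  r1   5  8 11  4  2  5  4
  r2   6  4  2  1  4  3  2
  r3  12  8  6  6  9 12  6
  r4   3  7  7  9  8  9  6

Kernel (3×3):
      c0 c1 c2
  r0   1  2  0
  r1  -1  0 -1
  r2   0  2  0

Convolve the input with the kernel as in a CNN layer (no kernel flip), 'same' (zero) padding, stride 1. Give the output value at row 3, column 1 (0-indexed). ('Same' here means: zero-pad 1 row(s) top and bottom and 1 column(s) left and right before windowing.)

10

The receptive field on the zero-padded input at this output position is [6 4 2 / 12 8 6 / 3 7 7]. Elementwise product with the kernel and sum: 6·1 + 4·2 + 12·-1 + 6·-1 + 7·2.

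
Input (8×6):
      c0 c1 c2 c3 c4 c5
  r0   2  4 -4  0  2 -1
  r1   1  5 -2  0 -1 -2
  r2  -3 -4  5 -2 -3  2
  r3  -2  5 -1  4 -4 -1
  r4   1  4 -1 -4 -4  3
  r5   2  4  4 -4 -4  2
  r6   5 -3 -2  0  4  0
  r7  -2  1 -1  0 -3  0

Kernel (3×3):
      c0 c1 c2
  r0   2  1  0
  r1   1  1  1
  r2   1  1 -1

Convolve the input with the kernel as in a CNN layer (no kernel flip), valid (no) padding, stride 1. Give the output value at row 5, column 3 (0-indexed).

The receptive field on the input at this output position is [-4 -4 2 / 0 4 0 / 0 -3 0]. Elementwise product with the kernel and sum: -4·2 + -4·1 + 0·1 + 4·1 + 0·1 + 0·1 + -3·1 + 0·-1.

-11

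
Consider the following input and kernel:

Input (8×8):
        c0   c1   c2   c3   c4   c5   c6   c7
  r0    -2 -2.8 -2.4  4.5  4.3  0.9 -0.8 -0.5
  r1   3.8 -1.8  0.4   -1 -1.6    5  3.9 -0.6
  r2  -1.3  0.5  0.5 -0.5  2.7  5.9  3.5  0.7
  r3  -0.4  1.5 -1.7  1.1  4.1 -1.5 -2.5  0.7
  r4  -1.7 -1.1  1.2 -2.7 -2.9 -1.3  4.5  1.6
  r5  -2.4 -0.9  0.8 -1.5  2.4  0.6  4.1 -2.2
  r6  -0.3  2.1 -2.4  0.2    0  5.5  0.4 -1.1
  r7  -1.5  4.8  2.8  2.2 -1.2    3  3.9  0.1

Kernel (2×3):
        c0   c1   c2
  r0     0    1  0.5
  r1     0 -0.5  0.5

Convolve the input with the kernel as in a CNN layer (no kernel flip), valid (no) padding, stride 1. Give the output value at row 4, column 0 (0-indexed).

0.35

The receptive field on the input at this output position is [-1.7 -1.1 1.2 / -2.4 -0.9 0.8]. Elementwise product with the kernel and sum: -1.1·1 + 1.2·0.5 + -0.9·-0.5 + 0.8·0.5.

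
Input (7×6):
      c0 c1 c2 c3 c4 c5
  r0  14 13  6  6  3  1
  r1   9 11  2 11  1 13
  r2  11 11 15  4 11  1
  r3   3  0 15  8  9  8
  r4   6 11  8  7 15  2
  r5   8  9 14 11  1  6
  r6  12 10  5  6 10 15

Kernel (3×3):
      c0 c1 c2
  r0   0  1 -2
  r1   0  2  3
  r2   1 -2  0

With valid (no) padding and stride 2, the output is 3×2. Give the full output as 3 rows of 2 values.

Output[0,0]: The receptive field on the input at this output position is [14 13 6 / 9 11 2 / 11 11 15]. Elementwise product with the kernel and sum: 13·1 + 6·-2 + 11·2 + 2·3 + 11·1 + 11·-2.
Output[0,1]: The receptive field on the input at this output position is [6 6 3 / 2 11 1 / 15 4 11]. Elementwise product with the kernel and sum: 6·1 + 3·-2 + 11·2 + 1·3 + 15·1 + 4·-2.

18 32
10 19
47 -5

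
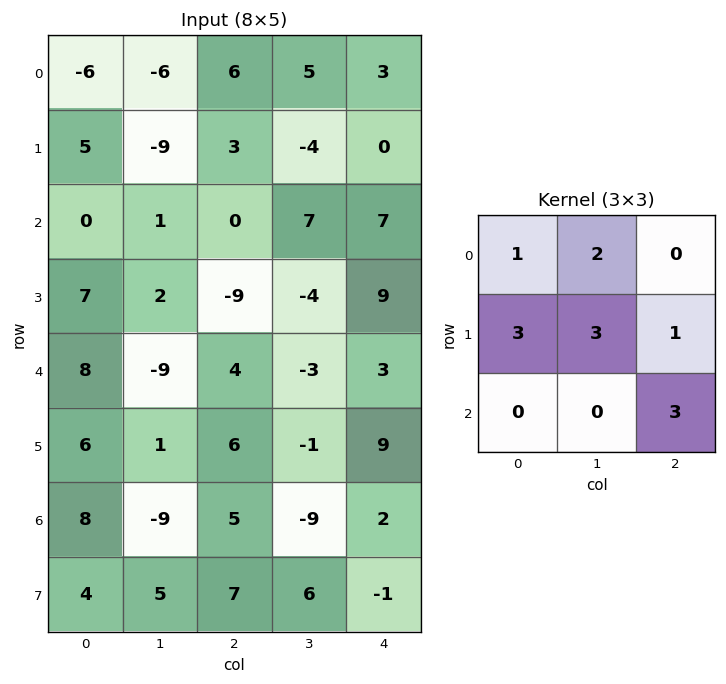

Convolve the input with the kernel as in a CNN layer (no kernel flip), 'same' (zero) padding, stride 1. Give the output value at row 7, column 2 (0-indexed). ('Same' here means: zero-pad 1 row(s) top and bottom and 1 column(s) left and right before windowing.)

43

The receptive field on the zero-padded input at this output position is [-9 5 -9 / 5 7 6 / 0 0 0]. Elementwise product with the kernel and sum: -9·1 + 5·2 + 5·3 + 7·3 + 6·1 + 0·3.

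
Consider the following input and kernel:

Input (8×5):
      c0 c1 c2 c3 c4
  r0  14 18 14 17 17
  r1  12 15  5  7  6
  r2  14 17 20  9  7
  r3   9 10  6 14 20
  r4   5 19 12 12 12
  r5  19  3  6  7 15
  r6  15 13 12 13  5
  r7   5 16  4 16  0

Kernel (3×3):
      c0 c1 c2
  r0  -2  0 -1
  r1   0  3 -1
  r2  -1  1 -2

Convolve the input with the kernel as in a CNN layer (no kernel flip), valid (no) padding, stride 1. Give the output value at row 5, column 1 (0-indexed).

-34

The receptive field on the input at this output position is [3 6 7 / 13 12 13 / 16 4 16]. Elementwise product with the kernel and sum: 3·-2 + 7·-1 + 12·3 + 13·-1 + 16·-1 + 4·1 + 16·-2.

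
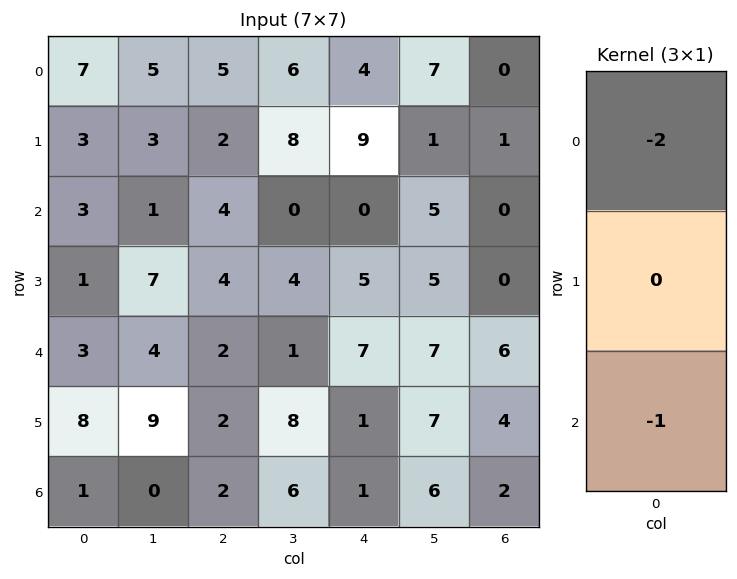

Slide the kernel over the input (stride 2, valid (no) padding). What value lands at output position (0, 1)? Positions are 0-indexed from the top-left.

-14

The receptive field on the input at this output position is [5 / 2 / 4]. Elementwise product with the kernel and sum: 5·-2 + 4·-1.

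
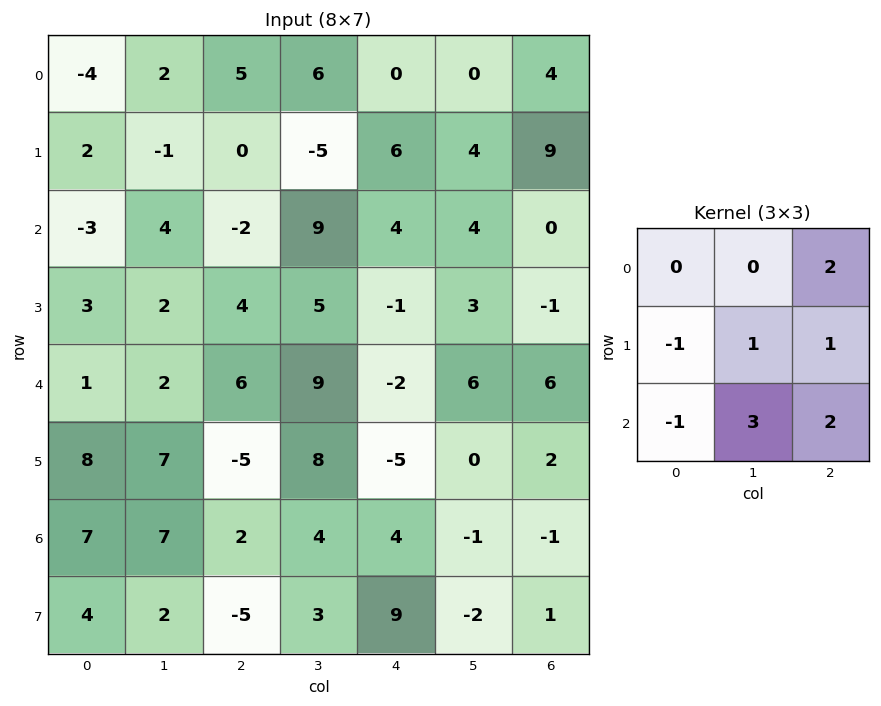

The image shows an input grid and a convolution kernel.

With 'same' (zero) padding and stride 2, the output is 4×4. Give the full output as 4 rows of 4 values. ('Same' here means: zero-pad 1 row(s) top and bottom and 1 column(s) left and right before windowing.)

Output[0,0]: The receptive field on the zero-padded input at this output position is [0 0 0 / 0 -4 2 / 0 2 -1]. Elementwise product with the kernel and sum: 0·2 + 0·-1 + -4·1 + 2·1 + 0·-1 + 2·3 + -1·2.
Output[0,1]: The receptive field on the zero-padded input at this output position is [0 0 0 / 2 5 6 / -1 0 -5]. Elementwise product with the kernel and sum: 0·2 + 2·-1 + 5·1 + 6·1 + -1·-1 + 0·3 + -5·2.

2 0 25 27
12 13 5 -10
45 17 -22 6
44 4 19 5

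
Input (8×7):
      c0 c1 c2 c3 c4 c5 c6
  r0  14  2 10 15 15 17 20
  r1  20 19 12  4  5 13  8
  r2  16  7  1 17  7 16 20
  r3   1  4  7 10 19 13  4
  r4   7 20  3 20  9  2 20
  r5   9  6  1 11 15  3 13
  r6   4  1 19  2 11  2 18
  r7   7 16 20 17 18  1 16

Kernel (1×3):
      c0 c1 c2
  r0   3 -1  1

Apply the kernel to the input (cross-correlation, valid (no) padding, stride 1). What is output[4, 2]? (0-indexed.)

-2

The receptive field on the input at this output position is [3 20 9]. Elementwise product with the kernel and sum: 3·3 + 20·-1 + 9·1.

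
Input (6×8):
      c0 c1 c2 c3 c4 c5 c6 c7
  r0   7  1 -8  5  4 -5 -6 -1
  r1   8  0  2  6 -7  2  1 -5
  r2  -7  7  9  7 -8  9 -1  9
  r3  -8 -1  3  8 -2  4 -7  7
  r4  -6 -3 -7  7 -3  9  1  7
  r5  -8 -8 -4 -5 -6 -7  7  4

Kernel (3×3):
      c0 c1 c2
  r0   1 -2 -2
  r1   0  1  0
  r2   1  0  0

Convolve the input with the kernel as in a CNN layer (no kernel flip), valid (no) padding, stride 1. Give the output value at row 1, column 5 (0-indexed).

The receptive field on the input at this output position is [2 1 -5 / 9 -1 9 / 4 -7 7]. Elementwise product with the kernel and sum: 2·1 + 1·-2 + -5·-2 + -1·1 + 4·1.

13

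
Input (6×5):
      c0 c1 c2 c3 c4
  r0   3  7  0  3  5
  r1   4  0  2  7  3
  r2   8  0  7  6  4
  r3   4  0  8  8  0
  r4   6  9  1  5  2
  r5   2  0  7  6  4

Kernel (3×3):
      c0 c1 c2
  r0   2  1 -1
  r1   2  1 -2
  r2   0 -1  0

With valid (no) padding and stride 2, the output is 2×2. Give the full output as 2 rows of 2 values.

17 -3
-8 35

Output[0,0]: The receptive field on the input at this output position is [3 7 0 / 4 0 2 / 8 0 7]. Elementwise product with the kernel and sum: 3·2 + 7·1 + 0·-1 + 4·2 + 0·1 + 2·-2 + 0·-1.
Output[0,1]: The receptive field on the input at this output position is [0 3 5 / 2 7 3 / 7 6 4]. Elementwise product with the kernel and sum: 0·2 + 3·1 + 5·-1 + 2·2 + 7·1 + 3·-2 + 6·-1.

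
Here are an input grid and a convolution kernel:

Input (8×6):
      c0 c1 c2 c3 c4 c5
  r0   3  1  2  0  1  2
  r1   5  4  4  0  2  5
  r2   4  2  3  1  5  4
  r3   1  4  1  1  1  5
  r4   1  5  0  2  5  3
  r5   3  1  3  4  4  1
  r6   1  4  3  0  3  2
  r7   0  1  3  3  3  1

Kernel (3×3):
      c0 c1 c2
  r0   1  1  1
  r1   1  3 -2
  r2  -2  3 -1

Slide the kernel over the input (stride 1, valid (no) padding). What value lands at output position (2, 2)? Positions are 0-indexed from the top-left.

The receptive field on the input at this output position is [3 1 5 / 1 1 1 / 0 2 5]. Elementwise product with the kernel and sum: 3·1 + 1·1 + 5·1 + 1·1 + 1·3 + 1·-2 + 0·-2 + 2·3 + 5·-1.

12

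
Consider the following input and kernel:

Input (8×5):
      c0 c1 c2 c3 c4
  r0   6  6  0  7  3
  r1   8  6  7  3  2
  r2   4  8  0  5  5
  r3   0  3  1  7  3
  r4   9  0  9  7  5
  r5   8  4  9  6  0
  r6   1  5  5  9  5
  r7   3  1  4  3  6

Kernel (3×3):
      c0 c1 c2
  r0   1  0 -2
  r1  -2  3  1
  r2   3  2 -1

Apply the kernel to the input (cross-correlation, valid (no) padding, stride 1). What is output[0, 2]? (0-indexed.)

The receptive field on the input at this output position is [0 7 3 / 7 3 2 / 0 5 5]. Elementwise product with the kernel and sum: 0·1 + 3·-2 + 7·-2 + 3·3 + 2·1 + 0·3 + 5·2 + 5·-1.

-4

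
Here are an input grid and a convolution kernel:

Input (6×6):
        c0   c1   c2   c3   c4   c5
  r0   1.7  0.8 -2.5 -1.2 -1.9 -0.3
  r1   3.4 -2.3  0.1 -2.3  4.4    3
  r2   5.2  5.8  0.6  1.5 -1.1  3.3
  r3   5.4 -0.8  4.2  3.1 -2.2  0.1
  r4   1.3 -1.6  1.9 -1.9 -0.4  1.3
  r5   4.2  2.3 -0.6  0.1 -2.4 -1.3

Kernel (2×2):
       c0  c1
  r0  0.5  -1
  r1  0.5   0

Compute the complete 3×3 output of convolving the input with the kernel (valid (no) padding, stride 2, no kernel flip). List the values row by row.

1.75 -0 1.55
-0.5 0.9 -4.95
4.35 2.55 -2.7

Output[0,0]: The receptive field on the input at this output position is [1.7 0.8 / 3.4 -2.3]. Elementwise product with the kernel and sum: 1.7·0.5 + 0.8·-1 + 3.4·0.5.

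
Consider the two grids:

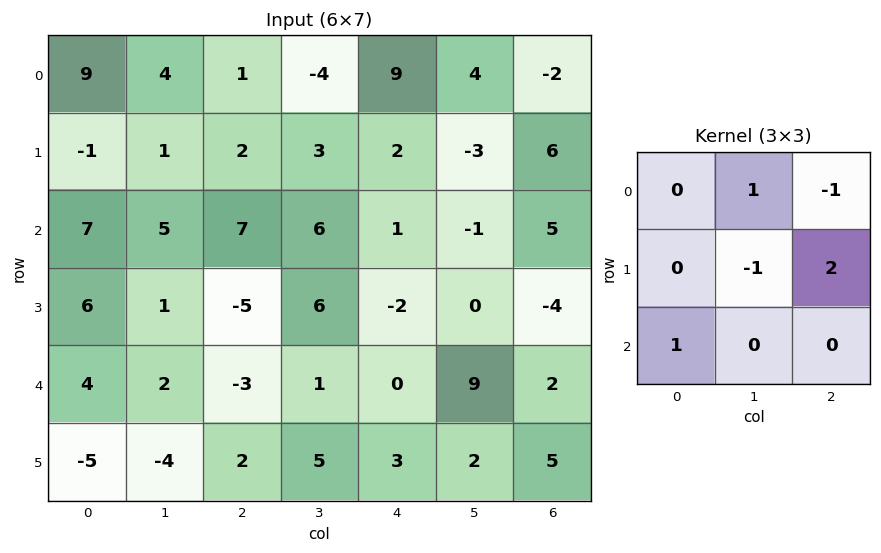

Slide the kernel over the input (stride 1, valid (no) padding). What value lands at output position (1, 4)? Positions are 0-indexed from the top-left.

0

The receptive field on the input at this output position is [2 -3 6 / 1 -1 5 / -2 0 -4]. Elementwise product with the kernel and sum: -3·1 + 6·-1 + -1·-1 + 5·2 + -2·1.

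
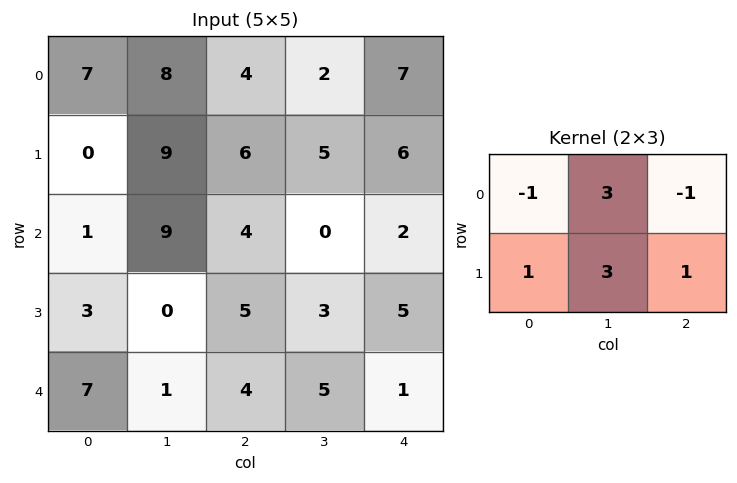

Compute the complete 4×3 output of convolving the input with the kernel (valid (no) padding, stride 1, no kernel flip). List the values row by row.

46 34 22
53 25 9
30 21 13
6 30 19

Output[0,0]: The receptive field on the input at this output position is [7 8 4 / 0 9 6]. Elementwise product with the kernel and sum: 7·-1 + 8·3 + 4·-1 + 0·1 + 9·3 + 6·1.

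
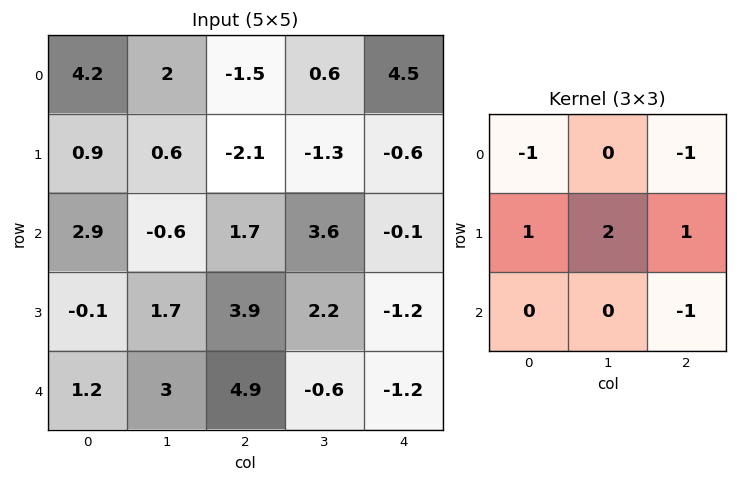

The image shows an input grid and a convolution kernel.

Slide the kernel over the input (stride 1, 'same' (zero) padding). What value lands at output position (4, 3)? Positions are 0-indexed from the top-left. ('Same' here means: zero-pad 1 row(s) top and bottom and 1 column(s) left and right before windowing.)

The receptive field on the zero-padded input at this output position is [3.9 2.2 -1.2 / 4.9 -0.6 -1.2 / 0 0 0]. Elementwise product with the kernel and sum: 3.9·-1 + -1.2·-1 + 4.9·1 + -0.6·2 + -1.2·1 + 0·-1.

-0.2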